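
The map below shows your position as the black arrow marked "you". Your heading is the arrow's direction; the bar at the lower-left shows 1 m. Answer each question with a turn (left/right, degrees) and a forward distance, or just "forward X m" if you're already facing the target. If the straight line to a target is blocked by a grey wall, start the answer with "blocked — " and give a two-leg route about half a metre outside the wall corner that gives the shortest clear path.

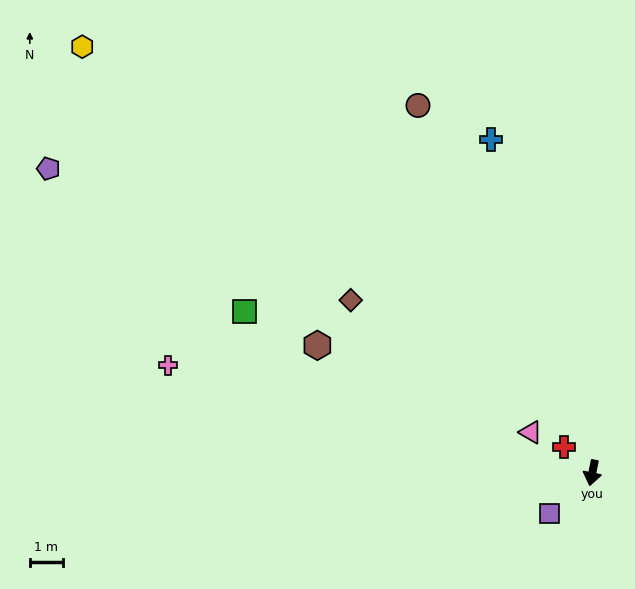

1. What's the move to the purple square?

turn right 35°, forward 1.8 m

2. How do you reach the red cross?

turn right 121°, forward 1.2 m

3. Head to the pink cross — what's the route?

turn right 93°, forward 13.3 m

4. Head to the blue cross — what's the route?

turn right 152°, forward 10.6 m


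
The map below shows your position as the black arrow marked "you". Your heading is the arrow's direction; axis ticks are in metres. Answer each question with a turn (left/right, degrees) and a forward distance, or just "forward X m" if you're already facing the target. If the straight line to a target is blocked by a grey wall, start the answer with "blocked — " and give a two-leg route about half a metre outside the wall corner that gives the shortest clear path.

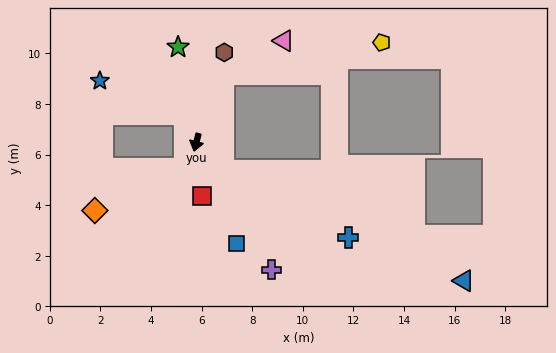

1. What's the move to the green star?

turn right 155°, forward 3.8 m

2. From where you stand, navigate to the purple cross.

turn left 45°, forward 5.8 m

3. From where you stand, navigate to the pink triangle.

blocked — turn left 173°, forward 2.9 m, then turn right 40°, forward 2.7 m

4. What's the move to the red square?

turn left 20°, forward 2.1 m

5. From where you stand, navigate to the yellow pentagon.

blocked — turn left 173°, forward 2.9 m, then turn right 57°, forward 6.4 m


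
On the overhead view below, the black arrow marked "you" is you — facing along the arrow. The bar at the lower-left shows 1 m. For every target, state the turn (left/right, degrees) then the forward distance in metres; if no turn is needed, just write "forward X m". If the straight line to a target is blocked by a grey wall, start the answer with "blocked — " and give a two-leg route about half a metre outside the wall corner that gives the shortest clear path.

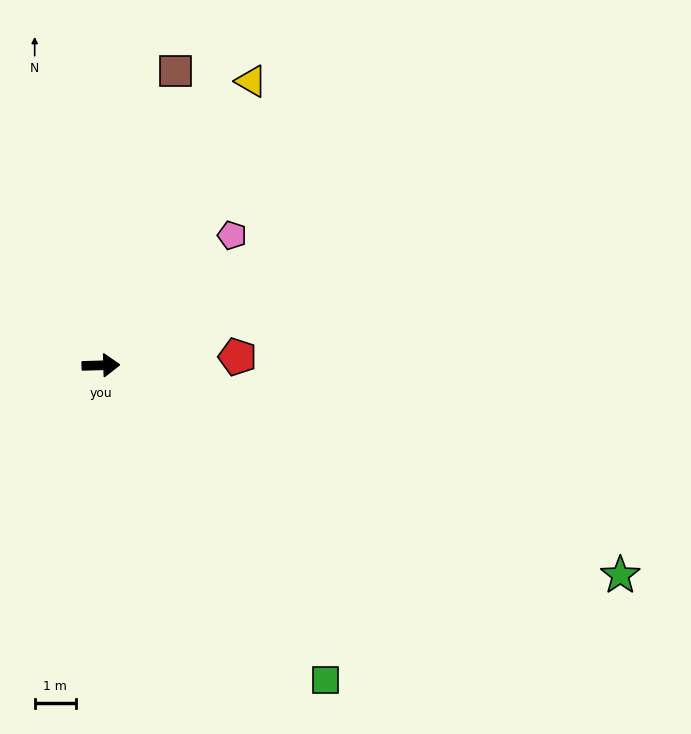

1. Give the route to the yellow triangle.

turn left 60°, forward 7.8 m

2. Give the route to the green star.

turn right 24°, forward 13.6 m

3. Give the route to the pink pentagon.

turn left 43°, forward 4.5 m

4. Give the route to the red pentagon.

forward 3.3 m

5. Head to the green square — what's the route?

turn right 56°, forward 9.4 m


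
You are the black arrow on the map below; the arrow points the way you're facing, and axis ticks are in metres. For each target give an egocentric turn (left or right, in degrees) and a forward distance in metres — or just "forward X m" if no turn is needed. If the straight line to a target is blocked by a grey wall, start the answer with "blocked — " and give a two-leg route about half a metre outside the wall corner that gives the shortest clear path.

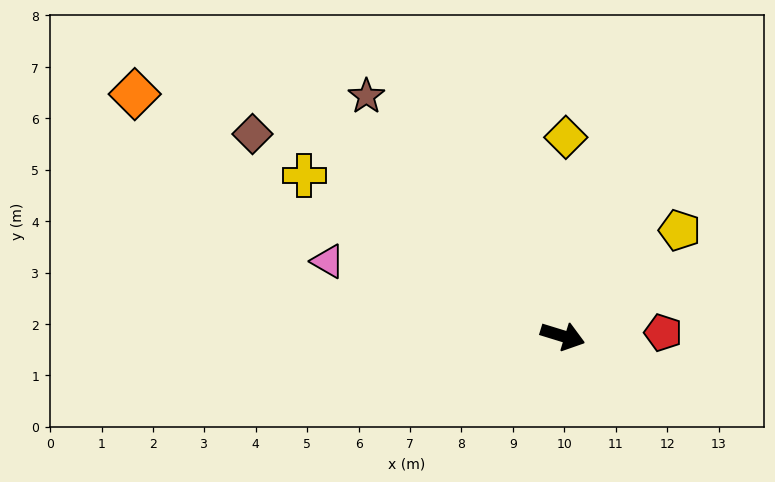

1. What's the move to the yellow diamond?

turn left 106°, forward 3.9 m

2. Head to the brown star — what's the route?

turn left 146°, forward 6.0 m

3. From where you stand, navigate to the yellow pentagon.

turn left 59°, forward 3.1 m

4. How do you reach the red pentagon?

turn left 19°, forward 2.0 m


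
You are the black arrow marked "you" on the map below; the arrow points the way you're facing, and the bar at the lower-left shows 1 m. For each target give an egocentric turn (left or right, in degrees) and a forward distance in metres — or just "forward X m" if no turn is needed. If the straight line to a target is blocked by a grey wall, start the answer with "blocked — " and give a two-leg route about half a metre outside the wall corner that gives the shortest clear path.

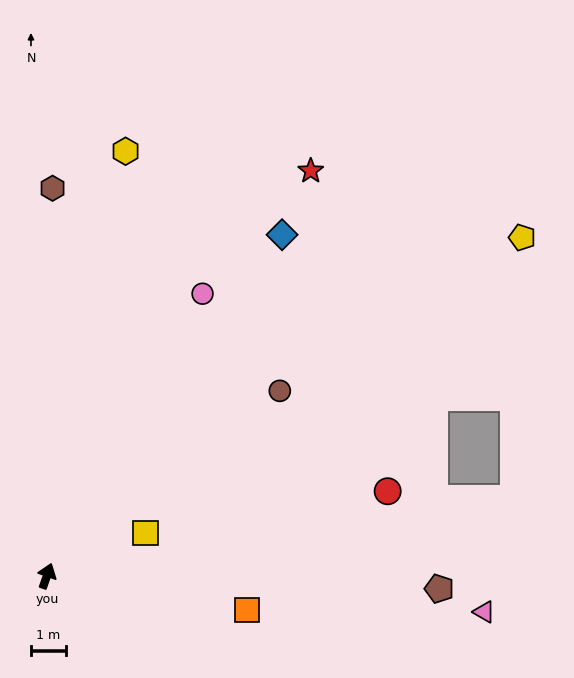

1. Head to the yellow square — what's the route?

turn right 47°, forward 3.1 m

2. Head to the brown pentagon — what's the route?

turn right 73°, forward 11.3 m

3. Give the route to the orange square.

turn right 80°, forward 5.8 m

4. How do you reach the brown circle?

turn right 32°, forward 8.6 m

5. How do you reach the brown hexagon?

turn left 19°, forward 11.2 m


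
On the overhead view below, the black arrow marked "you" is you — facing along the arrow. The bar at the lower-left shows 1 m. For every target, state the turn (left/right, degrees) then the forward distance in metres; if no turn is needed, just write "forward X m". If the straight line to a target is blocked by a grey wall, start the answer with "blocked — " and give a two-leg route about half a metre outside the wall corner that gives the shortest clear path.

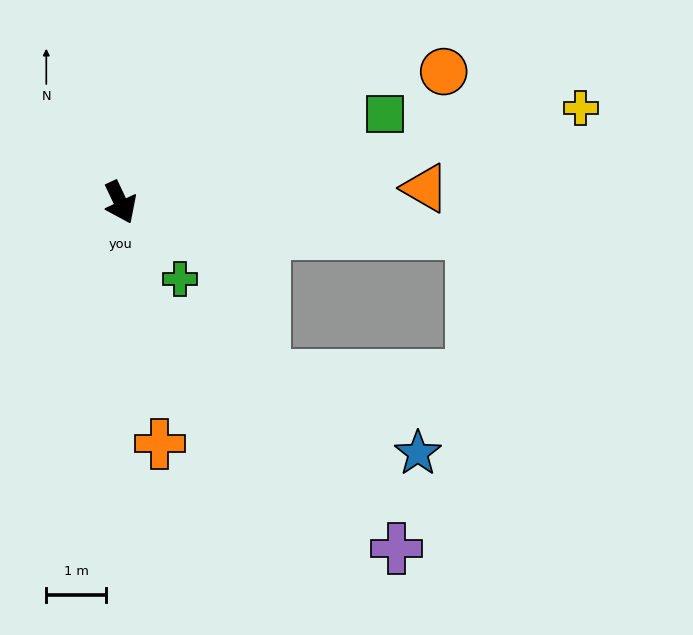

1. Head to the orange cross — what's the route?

turn right 16°, forward 4.1 m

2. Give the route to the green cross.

turn left 13°, forward 1.6 m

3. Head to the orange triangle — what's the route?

turn left 67°, forward 5.1 m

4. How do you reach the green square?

turn left 83°, forward 4.6 m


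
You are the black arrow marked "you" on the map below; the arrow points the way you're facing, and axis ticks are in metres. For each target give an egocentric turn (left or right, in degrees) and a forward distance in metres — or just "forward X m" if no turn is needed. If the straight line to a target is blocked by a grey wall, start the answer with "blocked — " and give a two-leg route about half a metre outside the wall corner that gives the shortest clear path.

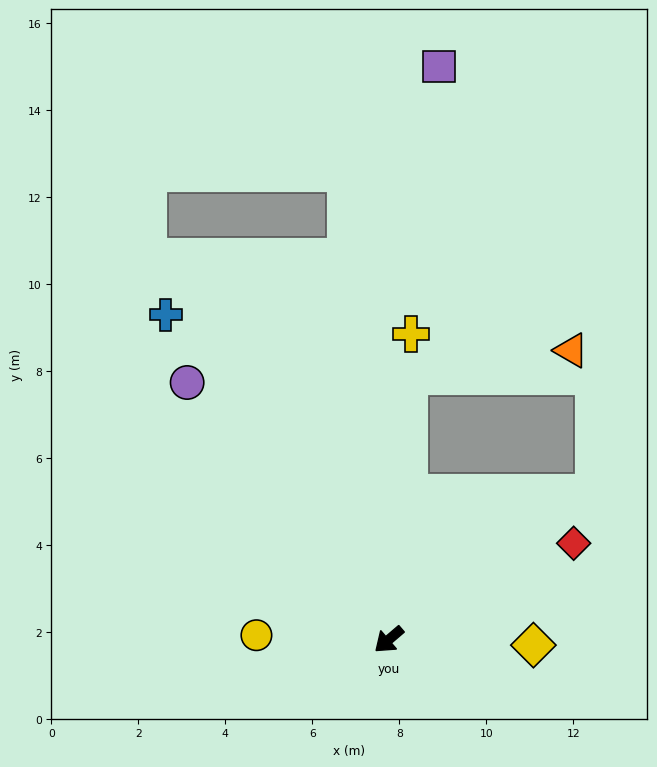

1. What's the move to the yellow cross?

turn right 135°, forward 7.1 m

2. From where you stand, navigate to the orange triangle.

blocked — turn right 135°, forward 6.1 m, then turn right 77°, forward 3.8 m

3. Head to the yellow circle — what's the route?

turn right 42°, forward 3.0 m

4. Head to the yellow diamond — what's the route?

turn left 137°, forward 3.3 m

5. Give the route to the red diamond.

turn left 167°, forward 4.8 m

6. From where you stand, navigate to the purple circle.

turn right 92°, forward 7.5 m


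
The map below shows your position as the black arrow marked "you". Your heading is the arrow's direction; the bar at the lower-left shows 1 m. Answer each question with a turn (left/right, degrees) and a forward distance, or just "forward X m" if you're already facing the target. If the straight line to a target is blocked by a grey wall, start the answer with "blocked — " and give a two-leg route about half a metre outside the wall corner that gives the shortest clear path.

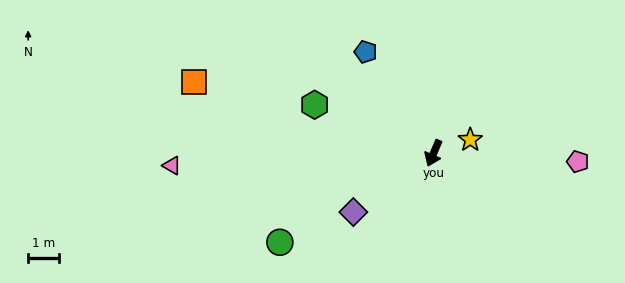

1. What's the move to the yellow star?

turn left 133°, forward 1.3 m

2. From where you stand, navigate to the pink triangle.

turn right 64°, forward 8.5 m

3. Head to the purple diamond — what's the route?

turn right 31°, forward 3.2 m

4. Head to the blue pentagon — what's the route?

turn right 123°, forward 3.9 m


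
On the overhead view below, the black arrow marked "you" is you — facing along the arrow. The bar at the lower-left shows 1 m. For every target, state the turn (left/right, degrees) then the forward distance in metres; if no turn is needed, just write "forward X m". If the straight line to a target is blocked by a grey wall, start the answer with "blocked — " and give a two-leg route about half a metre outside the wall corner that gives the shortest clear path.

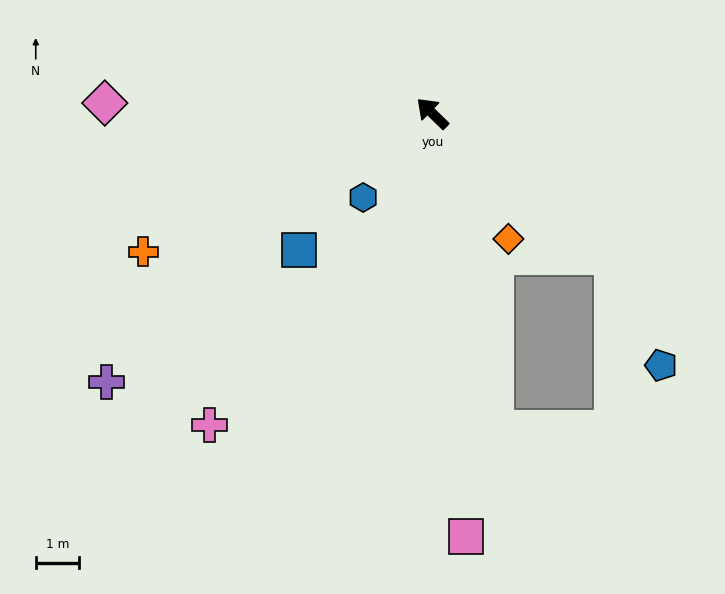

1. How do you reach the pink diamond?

turn left 42°, forward 7.6 m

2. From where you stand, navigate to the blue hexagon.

turn left 95°, forward 2.5 m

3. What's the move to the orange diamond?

turn left 165°, forward 3.4 m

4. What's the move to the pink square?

turn left 139°, forward 9.8 m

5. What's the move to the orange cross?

turn left 70°, forward 7.4 m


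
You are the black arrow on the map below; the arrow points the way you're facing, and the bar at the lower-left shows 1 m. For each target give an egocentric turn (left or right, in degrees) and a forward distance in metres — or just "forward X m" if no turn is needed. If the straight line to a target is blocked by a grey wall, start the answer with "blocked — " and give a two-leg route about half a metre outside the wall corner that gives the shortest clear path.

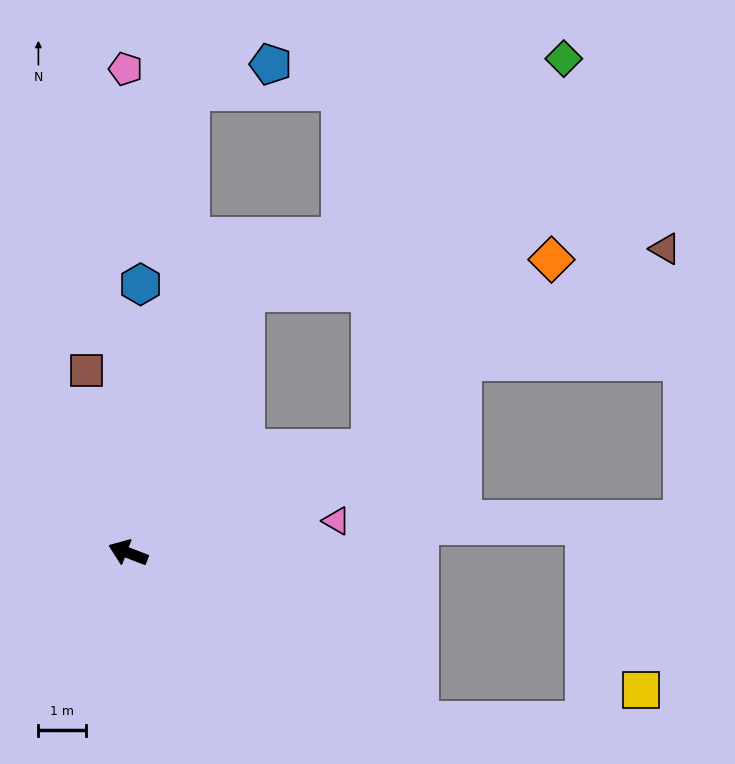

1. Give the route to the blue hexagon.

turn right 72°, forward 5.7 m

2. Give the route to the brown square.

turn right 56°, forward 4.0 m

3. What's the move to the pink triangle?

turn right 150°, forward 4.5 m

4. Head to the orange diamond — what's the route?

blocked — turn right 136°, forward 5.6 m, then turn left 24°, forward 5.5 m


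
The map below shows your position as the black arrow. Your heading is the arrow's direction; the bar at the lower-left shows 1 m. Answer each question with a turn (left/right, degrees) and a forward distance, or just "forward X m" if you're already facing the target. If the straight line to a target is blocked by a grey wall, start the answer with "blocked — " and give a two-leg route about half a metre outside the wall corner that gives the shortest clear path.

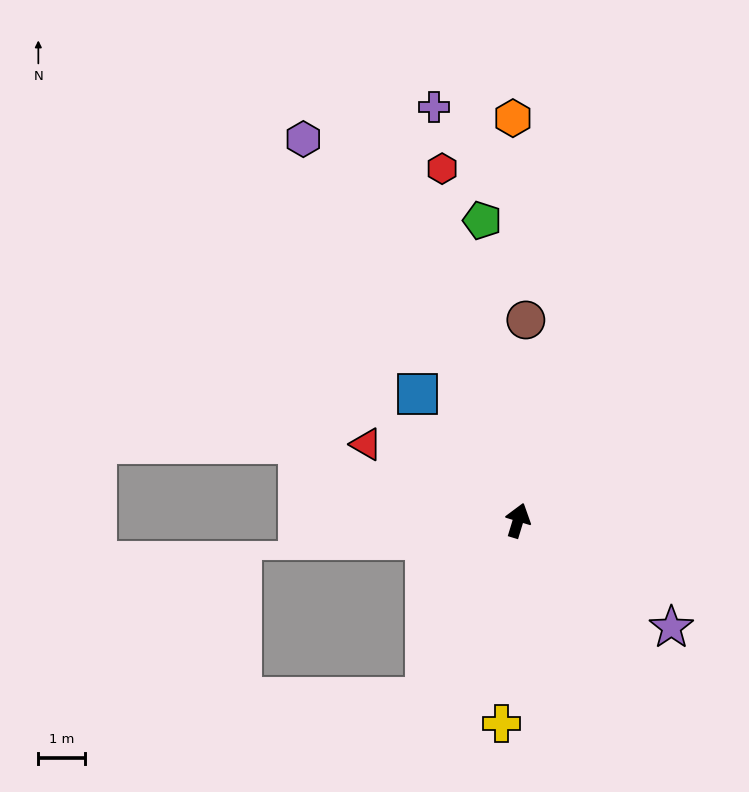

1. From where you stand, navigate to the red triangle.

turn left 80°, forward 3.7 m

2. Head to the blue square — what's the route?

turn left 55°, forward 3.5 m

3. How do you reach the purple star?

turn right 108°, forward 4.0 m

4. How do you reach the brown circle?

turn left 15°, forward 4.3 m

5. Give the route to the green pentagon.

turn left 24°, forward 6.5 m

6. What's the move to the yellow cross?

turn right 168°, forward 4.4 m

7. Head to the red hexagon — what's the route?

turn left 29°, forward 7.8 m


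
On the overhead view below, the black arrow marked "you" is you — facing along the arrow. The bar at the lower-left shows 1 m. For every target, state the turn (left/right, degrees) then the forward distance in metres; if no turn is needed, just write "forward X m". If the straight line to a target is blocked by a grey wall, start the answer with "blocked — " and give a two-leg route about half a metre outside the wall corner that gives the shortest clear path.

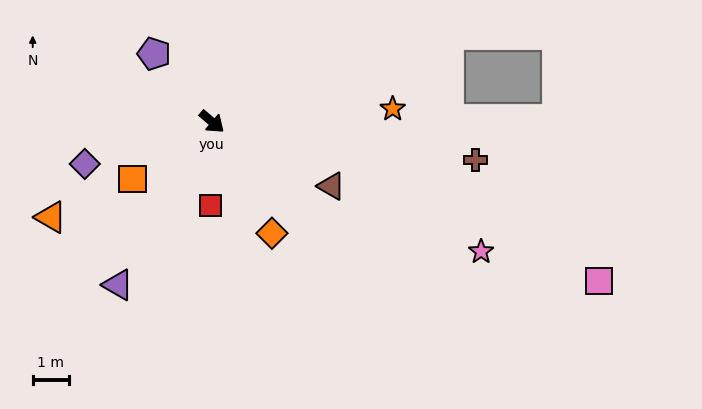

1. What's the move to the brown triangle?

turn left 12°, forward 3.8 m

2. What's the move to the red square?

turn right 51°, forward 2.3 m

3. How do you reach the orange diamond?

turn right 21°, forward 3.5 m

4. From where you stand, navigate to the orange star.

turn left 45°, forward 5.1 m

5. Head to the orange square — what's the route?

turn right 104°, forward 2.7 m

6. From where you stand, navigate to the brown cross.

turn left 32°, forward 7.4 m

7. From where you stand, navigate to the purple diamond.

turn right 121°, forward 3.7 m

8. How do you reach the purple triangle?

turn right 79°, forward 5.3 m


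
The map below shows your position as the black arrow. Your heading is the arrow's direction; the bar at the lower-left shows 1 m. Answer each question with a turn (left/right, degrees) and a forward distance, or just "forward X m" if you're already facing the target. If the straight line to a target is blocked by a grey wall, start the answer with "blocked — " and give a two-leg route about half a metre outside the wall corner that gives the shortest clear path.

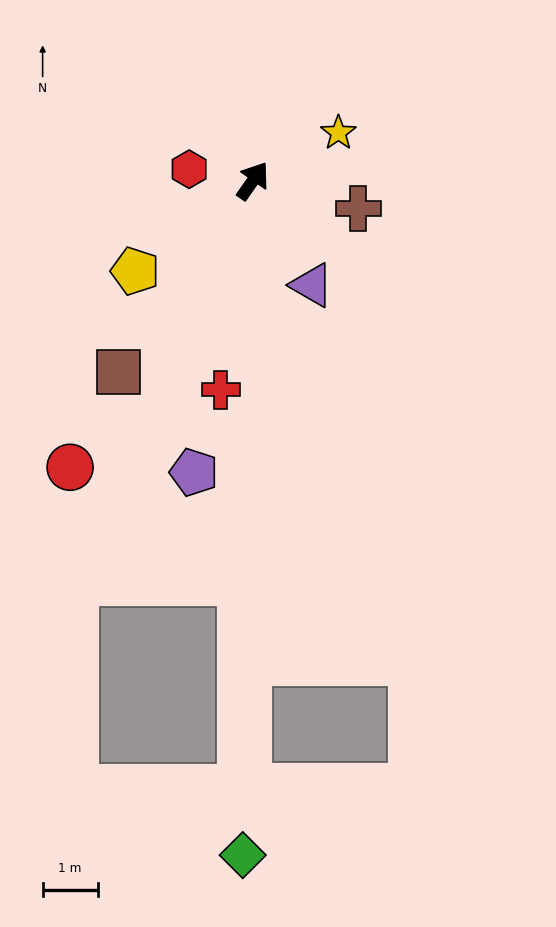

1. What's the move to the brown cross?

turn right 70°, forward 2.0 m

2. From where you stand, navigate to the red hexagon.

turn left 115°, forward 1.2 m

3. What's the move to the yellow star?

turn right 26°, forward 1.8 m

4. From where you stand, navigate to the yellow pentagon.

turn left 162°, forward 2.7 m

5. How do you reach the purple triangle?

turn right 116°, forward 2.2 m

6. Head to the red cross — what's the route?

turn right 154°, forward 3.8 m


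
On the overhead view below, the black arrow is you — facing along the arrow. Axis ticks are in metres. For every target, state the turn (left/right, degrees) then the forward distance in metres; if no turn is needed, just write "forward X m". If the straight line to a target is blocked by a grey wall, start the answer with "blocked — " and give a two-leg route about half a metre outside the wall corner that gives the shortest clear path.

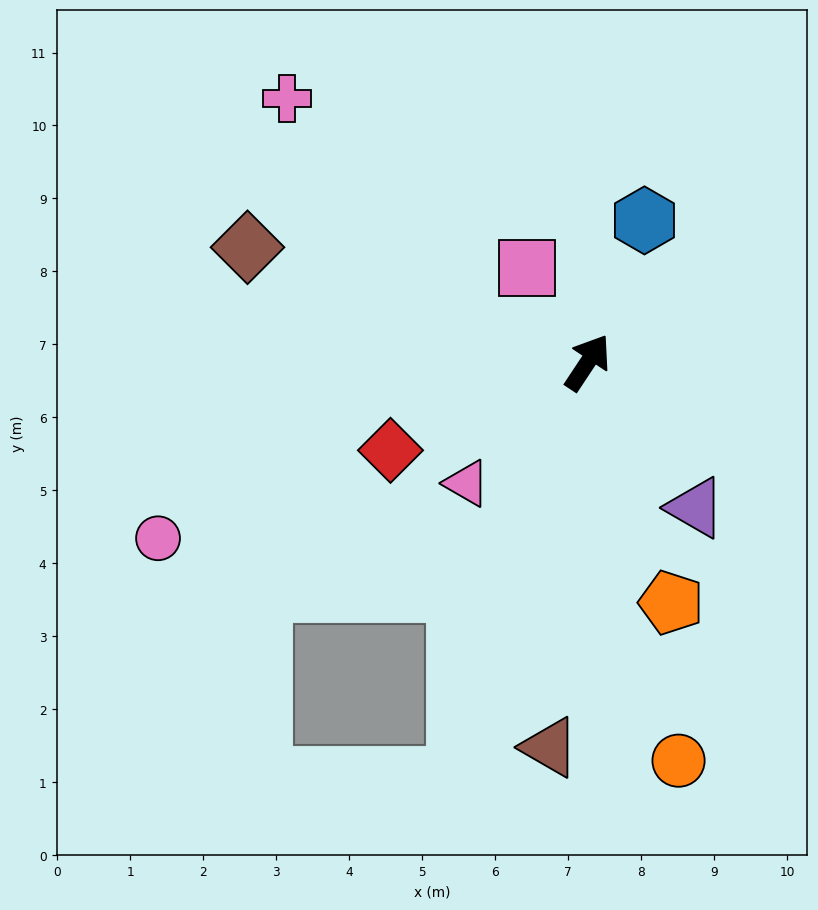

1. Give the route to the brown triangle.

turn right 152°, forward 5.3 m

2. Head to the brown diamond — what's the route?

turn left 105°, forward 4.9 m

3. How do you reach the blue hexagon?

turn left 12°, forward 2.1 m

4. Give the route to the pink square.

turn left 66°, forward 1.5 m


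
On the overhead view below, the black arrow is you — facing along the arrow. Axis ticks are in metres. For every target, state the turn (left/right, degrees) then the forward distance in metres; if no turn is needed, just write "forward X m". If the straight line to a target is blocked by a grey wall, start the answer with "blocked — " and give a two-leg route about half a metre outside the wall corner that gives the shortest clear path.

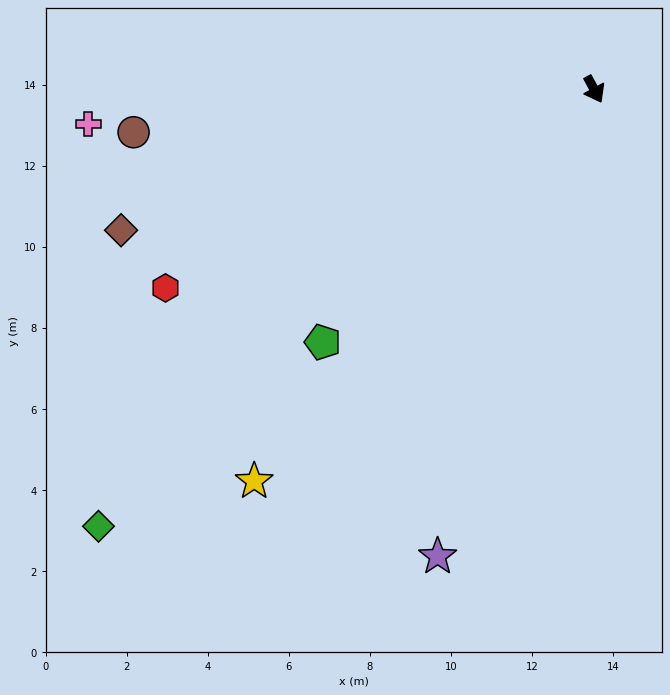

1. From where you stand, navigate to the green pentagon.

turn right 75°, forward 9.1 m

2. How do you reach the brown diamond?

turn right 102°, forward 12.2 m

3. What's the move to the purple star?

turn right 47°, forward 12.2 m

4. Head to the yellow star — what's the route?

turn right 69°, forward 12.8 m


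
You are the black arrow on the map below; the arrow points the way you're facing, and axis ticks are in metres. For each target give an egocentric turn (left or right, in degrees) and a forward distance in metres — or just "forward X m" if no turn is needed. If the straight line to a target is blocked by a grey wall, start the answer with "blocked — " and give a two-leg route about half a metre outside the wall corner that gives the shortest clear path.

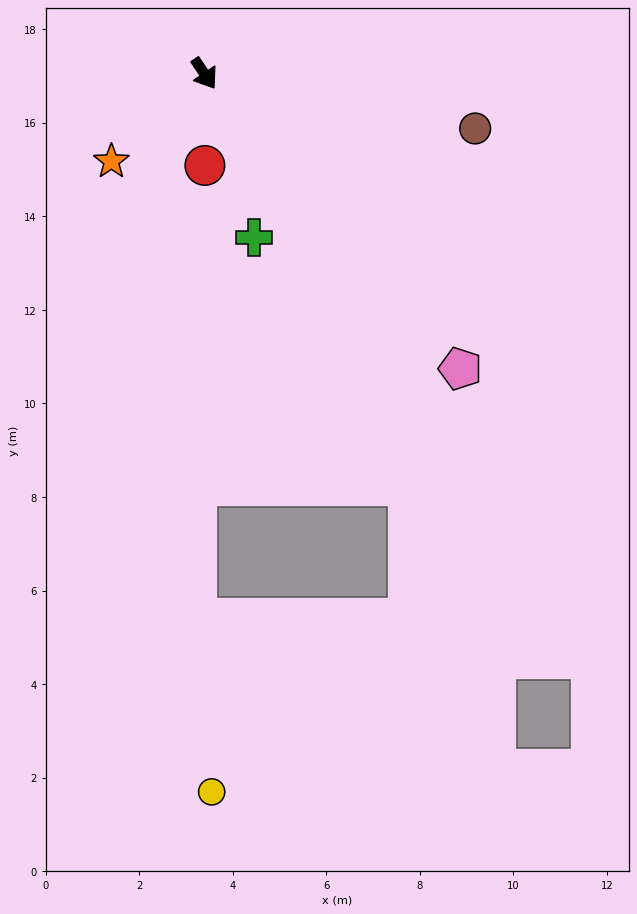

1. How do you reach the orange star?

turn right 81°, forward 2.7 m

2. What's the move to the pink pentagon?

turn left 7°, forward 8.4 m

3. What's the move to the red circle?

turn right 34°, forward 2.0 m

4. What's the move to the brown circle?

turn left 45°, forward 5.9 m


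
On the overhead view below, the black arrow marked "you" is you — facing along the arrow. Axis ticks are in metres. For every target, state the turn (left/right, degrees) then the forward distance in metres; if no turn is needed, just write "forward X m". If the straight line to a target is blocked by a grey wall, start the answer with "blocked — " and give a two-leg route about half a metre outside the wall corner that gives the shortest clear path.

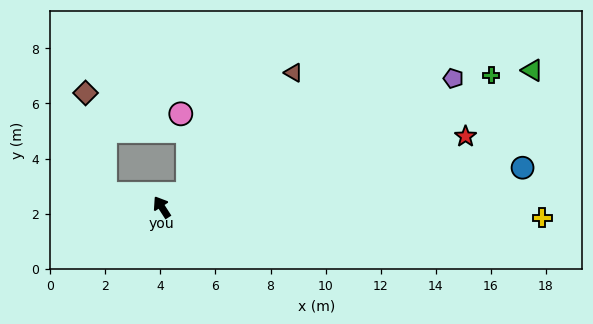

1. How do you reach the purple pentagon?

turn right 99°, forward 11.6 m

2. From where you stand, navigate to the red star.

turn right 110°, forward 11.3 m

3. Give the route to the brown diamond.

blocked — turn left 44°, forward 2.1 m, then turn right 66°, forward 3.7 m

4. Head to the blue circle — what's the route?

turn right 116°, forward 13.2 m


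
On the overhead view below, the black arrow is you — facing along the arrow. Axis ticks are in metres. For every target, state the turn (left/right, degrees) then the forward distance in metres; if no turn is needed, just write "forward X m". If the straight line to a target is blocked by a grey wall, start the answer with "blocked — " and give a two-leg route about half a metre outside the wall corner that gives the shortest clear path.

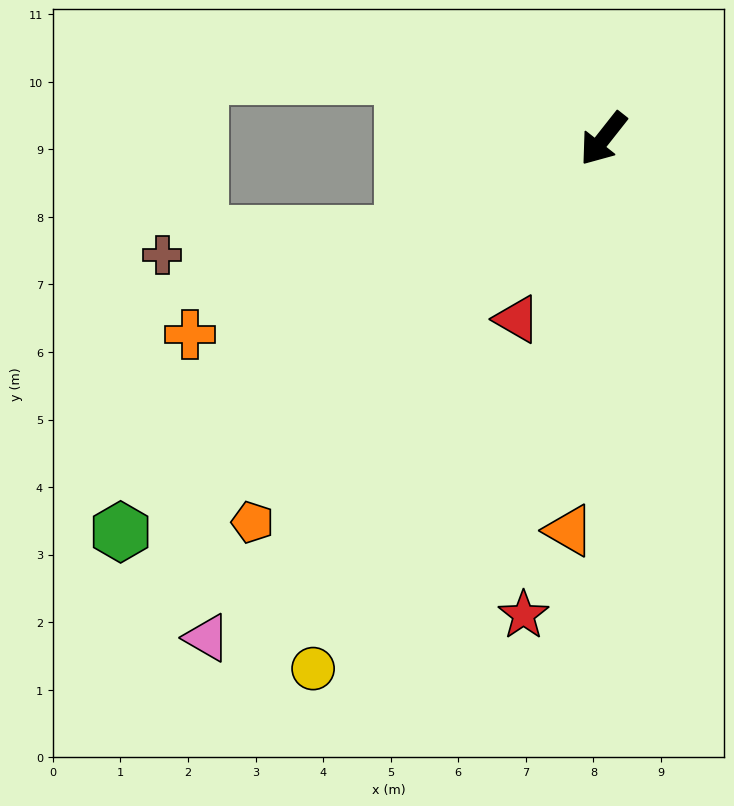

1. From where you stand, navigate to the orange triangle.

turn left 33°, forward 5.8 m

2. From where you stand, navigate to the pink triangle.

forward 9.4 m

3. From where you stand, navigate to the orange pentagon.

turn right 4°, forward 7.7 m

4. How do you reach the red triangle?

turn left 13°, forward 3.0 m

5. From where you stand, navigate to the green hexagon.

turn right 13°, forward 9.2 m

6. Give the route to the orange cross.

turn right 26°, forward 6.8 m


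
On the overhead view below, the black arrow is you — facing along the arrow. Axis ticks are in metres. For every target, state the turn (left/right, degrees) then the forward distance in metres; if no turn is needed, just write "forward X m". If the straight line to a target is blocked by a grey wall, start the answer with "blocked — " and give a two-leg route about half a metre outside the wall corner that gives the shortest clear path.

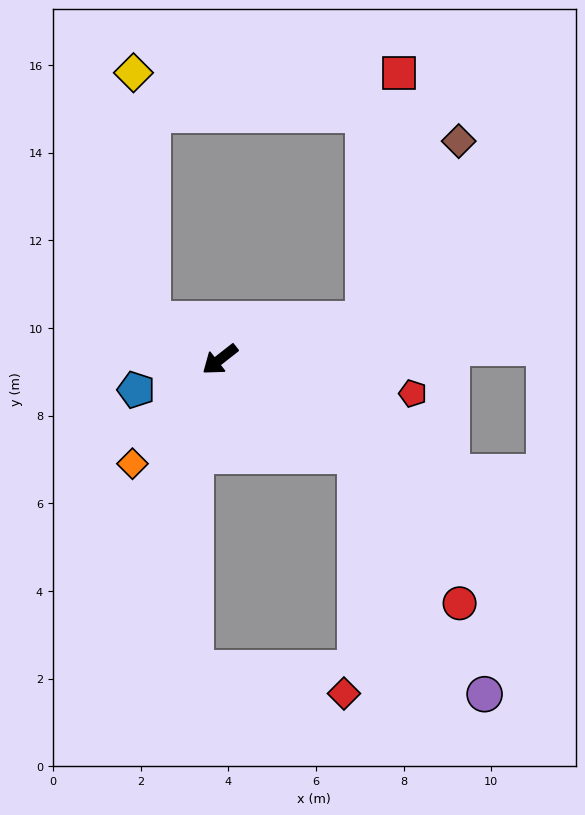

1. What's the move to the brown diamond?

blocked — turn left 158°, forward 3.4 m, then turn left 46°, forward 4.6 m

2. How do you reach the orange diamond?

turn left 12°, forward 3.1 m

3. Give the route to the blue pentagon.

turn right 18°, forward 2.0 m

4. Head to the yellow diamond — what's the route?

blocked — turn right 69°, forward 1.8 m, then turn right 55°, forward 5.6 m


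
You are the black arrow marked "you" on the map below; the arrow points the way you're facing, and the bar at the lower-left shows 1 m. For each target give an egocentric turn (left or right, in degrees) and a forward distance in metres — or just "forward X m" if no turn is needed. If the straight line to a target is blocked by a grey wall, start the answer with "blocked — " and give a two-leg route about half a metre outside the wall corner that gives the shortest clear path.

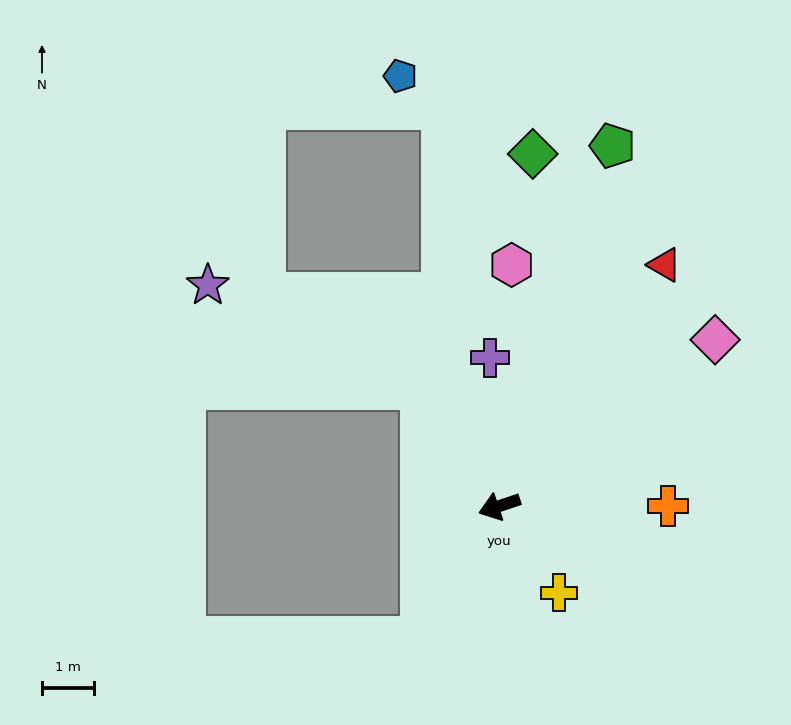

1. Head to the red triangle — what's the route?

turn right 143°, forward 5.6 m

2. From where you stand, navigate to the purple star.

blocked — turn right 76°, forward 2.7 m, then turn left 32°, forward 4.6 m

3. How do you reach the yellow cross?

turn left 106°, forward 2.0 m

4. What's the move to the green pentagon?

turn right 126°, forward 7.2 m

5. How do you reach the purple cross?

turn right 105°, forward 2.8 m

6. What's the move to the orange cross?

turn left 161°, forward 3.2 m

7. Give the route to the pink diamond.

turn right 161°, forward 5.2 m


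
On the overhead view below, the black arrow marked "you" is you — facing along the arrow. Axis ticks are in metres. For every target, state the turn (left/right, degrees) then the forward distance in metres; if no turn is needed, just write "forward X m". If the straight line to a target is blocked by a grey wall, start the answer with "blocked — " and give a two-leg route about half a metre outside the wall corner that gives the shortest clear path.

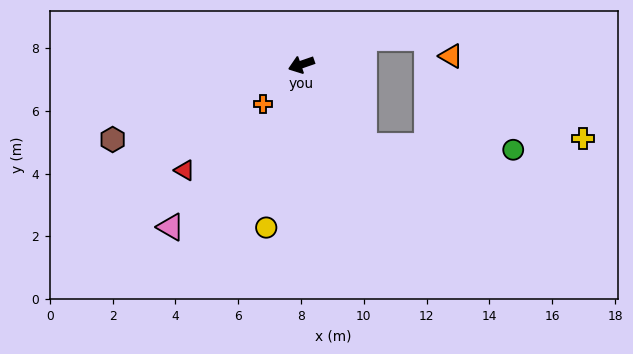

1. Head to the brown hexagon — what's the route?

turn left 3°, forward 6.5 m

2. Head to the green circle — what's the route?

blocked — turn left 109°, forward 3.3 m, then turn left 50°, forward 4.7 m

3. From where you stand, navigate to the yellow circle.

turn left 59°, forward 5.3 m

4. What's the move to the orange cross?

turn left 27°, forward 1.8 m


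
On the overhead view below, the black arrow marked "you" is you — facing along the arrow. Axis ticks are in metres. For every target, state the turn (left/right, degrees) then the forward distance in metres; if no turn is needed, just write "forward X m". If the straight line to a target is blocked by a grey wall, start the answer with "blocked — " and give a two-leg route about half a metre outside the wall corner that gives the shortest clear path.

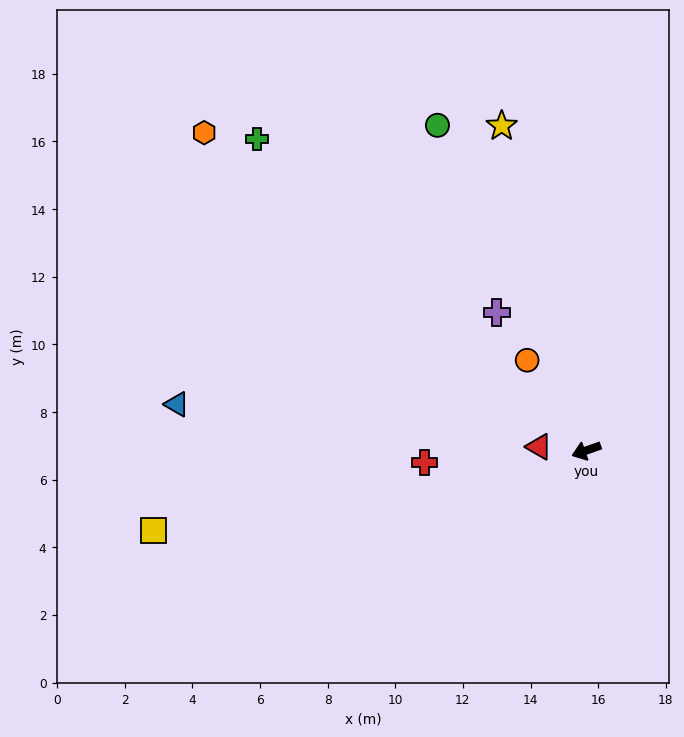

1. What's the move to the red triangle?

turn right 24°, forward 1.4 m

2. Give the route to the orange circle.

turn right 76°, forward 3.2 m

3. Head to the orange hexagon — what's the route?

turn right 59°, forward 14.7 m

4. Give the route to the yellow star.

turn right 95°, forward 9.9 m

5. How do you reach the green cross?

turn right 63°, forward 13.4 m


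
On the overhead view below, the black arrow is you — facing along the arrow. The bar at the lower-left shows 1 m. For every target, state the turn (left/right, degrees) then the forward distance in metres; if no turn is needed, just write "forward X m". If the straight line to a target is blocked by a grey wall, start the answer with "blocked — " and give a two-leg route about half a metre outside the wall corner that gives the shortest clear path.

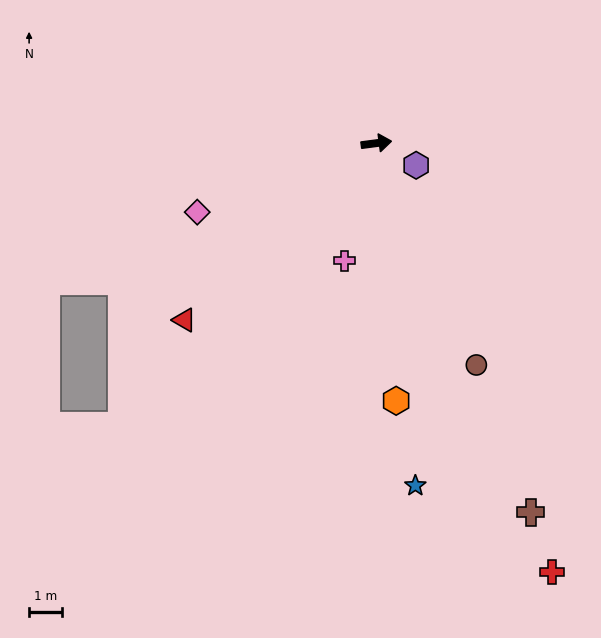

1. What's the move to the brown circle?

turn right 73°, forward 7.5 m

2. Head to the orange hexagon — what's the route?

turn right 93°, forward 7.9 m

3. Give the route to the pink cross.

turn right 113°, forward 3.7 m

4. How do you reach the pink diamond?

turn right 166°, forward 5.9 m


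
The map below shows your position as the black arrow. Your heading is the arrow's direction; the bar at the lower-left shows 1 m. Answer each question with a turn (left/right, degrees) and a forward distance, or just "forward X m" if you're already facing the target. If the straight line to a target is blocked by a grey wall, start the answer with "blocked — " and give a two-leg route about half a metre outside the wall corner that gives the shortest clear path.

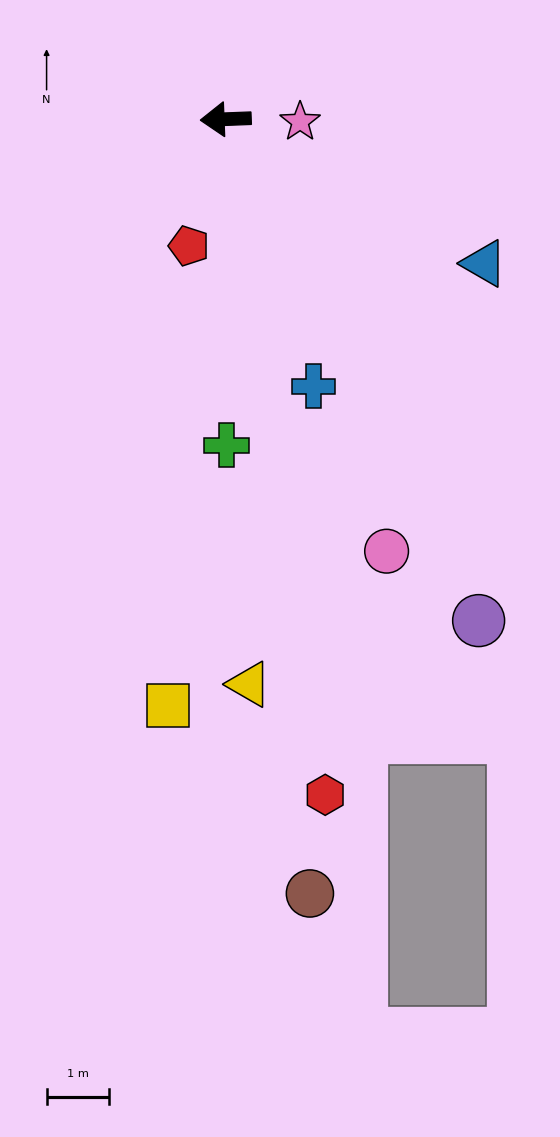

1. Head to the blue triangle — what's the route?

turn left 149°, forward 4.7 m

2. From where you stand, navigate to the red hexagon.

turn left 96°, forward 10.9 m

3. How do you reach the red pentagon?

turn left 72°, forward 2.1 m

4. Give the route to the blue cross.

turn left 106°, forward 4.5 m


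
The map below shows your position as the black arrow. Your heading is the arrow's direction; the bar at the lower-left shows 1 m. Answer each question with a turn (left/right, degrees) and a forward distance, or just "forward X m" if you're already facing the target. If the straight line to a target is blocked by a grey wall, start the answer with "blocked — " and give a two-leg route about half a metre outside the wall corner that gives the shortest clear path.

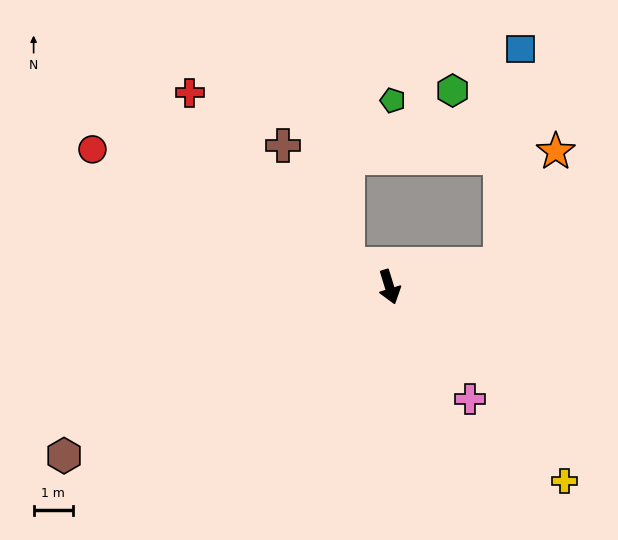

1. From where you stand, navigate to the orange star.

blocked — turn left 85°, forward 2.9 m, then turn left 51°, forward 3.2 m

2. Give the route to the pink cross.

turn left 19°, forward 3.5 m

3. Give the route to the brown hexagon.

turn right 80°, forward 9.3 m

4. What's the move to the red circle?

turn right 132°, forward 8.3 m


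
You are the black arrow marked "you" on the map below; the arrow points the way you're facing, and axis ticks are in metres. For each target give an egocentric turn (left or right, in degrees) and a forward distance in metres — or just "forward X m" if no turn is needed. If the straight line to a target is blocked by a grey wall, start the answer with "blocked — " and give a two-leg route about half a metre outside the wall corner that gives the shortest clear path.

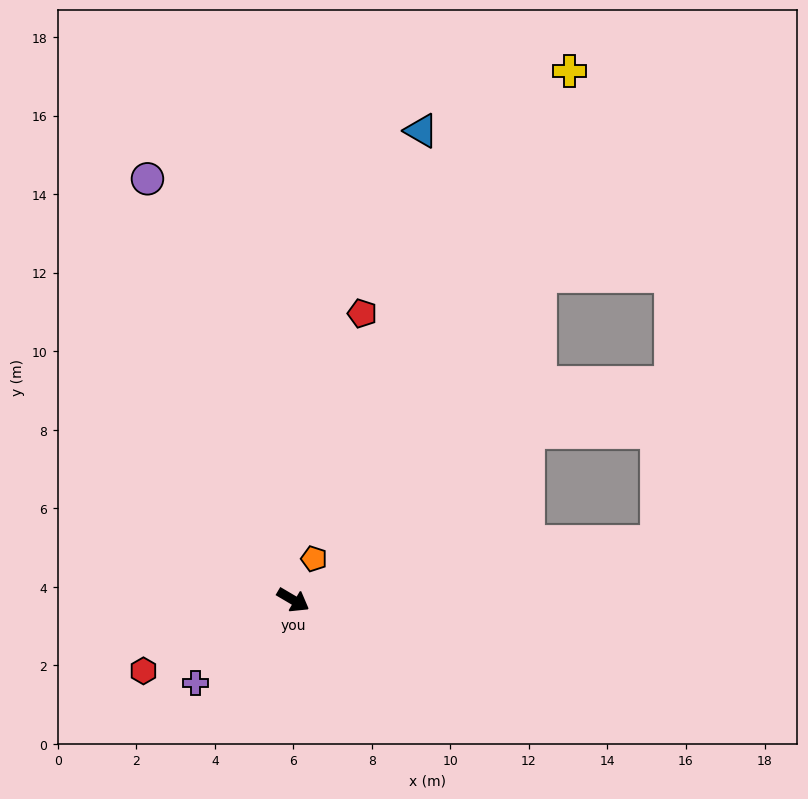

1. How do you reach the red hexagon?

turn right 124°, forward 4.2 m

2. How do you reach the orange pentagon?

turn left 94°, forward 1.2 m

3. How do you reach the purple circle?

turn left 140°, forward 11.4 m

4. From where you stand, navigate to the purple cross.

turn right 109°, forward 3.3 m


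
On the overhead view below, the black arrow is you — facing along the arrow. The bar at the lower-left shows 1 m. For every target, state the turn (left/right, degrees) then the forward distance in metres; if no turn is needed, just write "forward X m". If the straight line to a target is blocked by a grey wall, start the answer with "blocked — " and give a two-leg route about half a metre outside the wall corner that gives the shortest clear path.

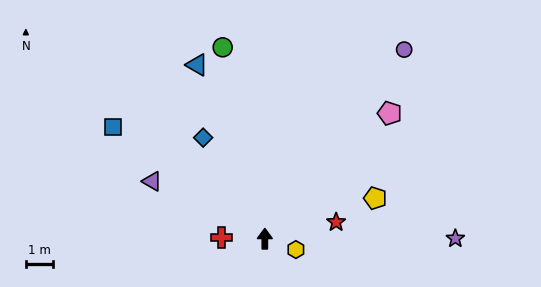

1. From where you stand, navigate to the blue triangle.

turn left 21°, forward 6.9 m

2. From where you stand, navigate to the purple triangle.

turn left 63°, forward 4.7 m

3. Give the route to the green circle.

turn left 13°, forward 7.2 m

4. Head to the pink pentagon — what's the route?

turn right 45°, forward 6.5 m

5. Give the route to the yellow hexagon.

turn right 109°, forward 1.2 m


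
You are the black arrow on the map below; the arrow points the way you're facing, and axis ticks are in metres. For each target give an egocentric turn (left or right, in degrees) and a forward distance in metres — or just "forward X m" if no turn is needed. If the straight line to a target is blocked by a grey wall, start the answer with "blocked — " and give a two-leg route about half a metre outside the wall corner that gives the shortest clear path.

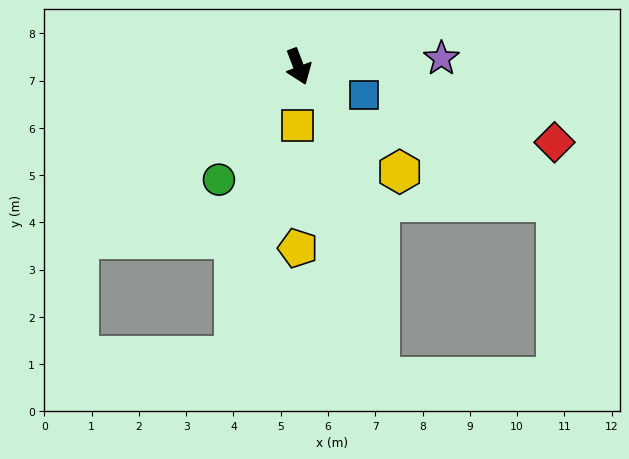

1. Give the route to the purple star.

turn left 72°, forward 3.0 m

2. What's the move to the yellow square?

turn right 22°, forward 1.2 m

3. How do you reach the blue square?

turn left 46°, forward 1.5 m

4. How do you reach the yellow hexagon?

turn left 23°, forward 3.1 m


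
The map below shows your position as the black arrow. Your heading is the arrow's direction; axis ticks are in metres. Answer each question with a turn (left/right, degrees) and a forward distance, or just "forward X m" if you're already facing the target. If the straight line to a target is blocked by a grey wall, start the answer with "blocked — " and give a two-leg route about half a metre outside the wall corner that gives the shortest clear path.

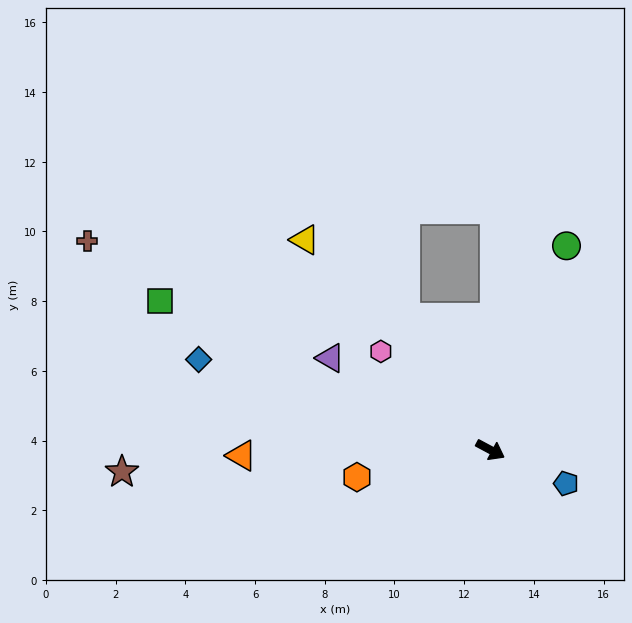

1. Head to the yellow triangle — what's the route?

turn left 160°, forward 8.0 m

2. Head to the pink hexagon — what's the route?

turn left 166°, forward 4.2 m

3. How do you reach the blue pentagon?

turn left 4°, forward 2.4 m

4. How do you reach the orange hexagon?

turn right 140°, forward 3.9 m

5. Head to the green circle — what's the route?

turn left 98°, forward 6.3 m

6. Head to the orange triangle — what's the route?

turn right 151°, forward 7.1 m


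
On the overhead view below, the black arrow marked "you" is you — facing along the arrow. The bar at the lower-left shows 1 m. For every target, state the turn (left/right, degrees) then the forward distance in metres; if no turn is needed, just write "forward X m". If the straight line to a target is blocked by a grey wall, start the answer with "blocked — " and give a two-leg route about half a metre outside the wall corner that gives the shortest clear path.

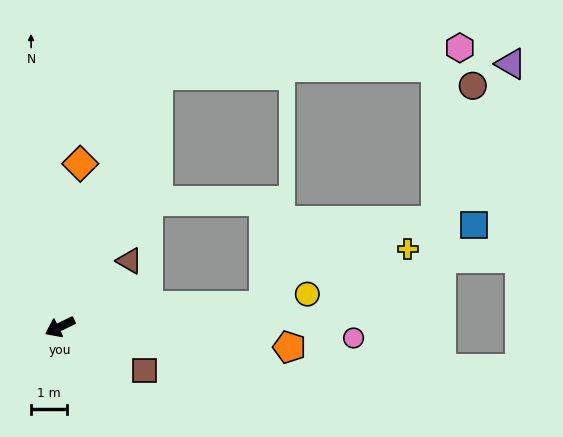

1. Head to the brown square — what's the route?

turn left 127°, forward 2.7 m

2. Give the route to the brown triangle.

turn right 162°, forward 2.7 m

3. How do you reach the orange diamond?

turn right 123°, forward 4.6 m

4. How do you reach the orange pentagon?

turn left 149°, forward 6.5 m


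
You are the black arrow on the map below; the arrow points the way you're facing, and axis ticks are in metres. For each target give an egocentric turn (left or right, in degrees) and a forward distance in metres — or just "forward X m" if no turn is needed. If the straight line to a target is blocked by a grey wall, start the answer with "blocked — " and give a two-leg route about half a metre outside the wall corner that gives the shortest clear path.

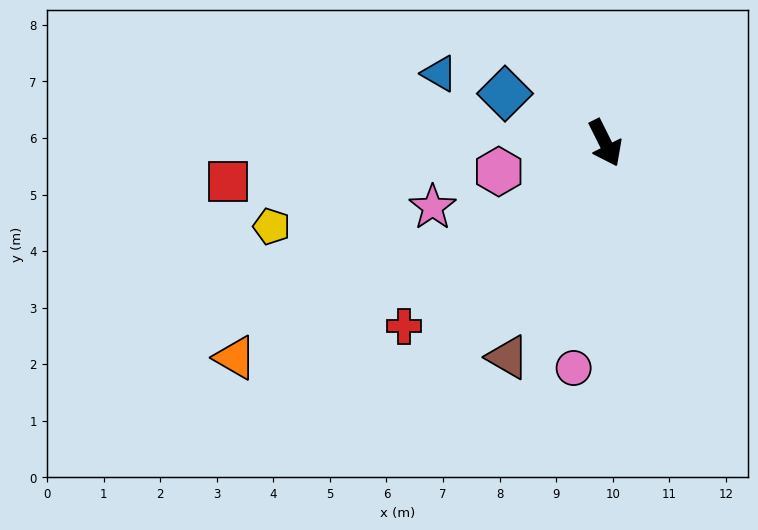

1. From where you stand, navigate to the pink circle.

turn right 35°, forward 4.0 m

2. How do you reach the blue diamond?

turn right 143°, forward 2.0 m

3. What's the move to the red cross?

turn right 74°, forward 4.8 m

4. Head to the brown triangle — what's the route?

turn right 51°, forward 4.2 m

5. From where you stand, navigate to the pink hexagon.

turn right 102°, forward 2.0 m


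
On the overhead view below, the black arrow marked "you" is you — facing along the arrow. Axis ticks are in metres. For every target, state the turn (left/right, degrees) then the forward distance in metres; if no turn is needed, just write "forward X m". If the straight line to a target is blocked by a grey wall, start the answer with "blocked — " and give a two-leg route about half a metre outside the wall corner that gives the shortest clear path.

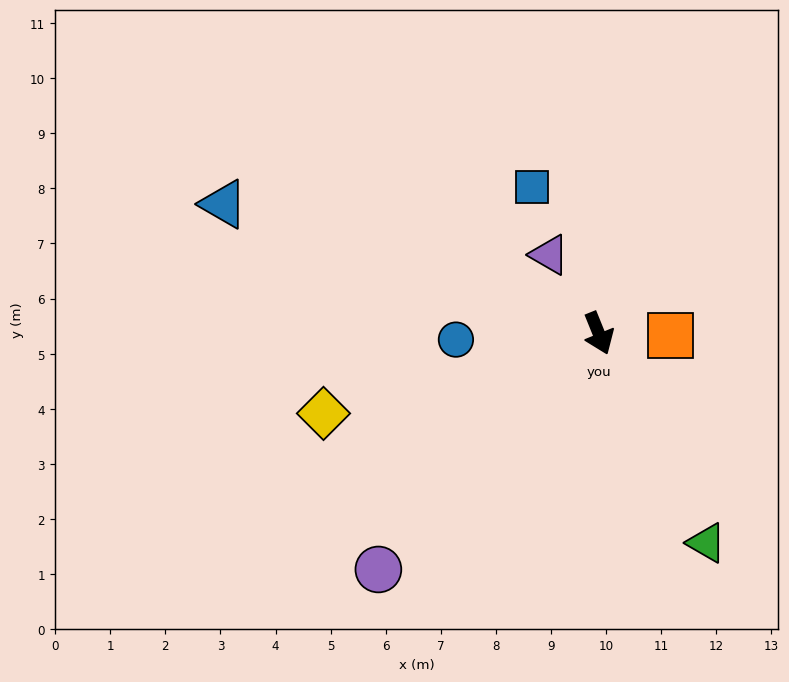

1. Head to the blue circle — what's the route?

turn right 109°, forward 2.6 m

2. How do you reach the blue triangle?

turn right 131°, forward 7.2 m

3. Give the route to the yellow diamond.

turn right 96°, forward 5.2 m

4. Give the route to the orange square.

turn left 66°, forward 1.3 m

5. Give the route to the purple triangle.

turn right 170°, forward 1.7 m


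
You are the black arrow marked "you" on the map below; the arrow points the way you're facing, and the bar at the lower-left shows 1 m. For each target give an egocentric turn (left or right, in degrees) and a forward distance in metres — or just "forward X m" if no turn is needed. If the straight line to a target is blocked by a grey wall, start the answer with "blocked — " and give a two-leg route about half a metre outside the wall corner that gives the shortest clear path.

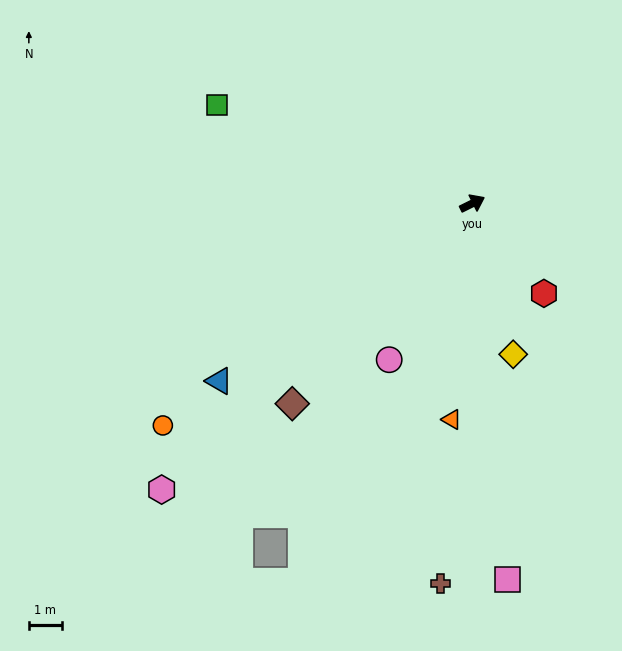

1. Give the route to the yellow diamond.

turn right 101°, forward 4.8 m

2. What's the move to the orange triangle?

turn right 122°, forward 6.6 m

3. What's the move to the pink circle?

turn right 144°, forward 5.4 m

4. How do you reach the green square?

turn left 133°, forward 8.4 m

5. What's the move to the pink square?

turn right 111°, forward 11.5 m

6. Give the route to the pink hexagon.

turn right 164°, forward 12.9 m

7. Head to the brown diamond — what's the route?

turn right 158°, forward 8.2 m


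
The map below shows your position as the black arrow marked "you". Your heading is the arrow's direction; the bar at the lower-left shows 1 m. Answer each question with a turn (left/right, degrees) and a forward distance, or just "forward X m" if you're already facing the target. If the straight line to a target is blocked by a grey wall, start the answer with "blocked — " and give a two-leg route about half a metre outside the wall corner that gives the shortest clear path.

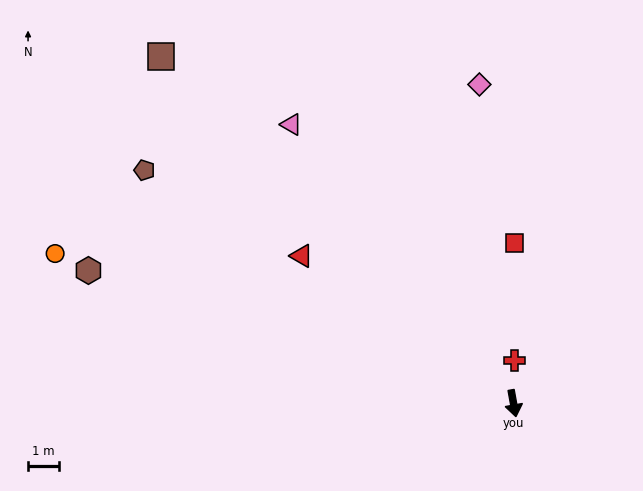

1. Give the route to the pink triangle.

turn right 152°, forward 11.4 m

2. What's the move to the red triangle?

turn right 135°, forward 8.2 m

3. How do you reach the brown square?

turn right 145°, forward 15.8 m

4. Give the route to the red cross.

turn left 168°, forward 1.4 m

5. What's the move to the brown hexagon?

turn right 118°, forward 14.2 m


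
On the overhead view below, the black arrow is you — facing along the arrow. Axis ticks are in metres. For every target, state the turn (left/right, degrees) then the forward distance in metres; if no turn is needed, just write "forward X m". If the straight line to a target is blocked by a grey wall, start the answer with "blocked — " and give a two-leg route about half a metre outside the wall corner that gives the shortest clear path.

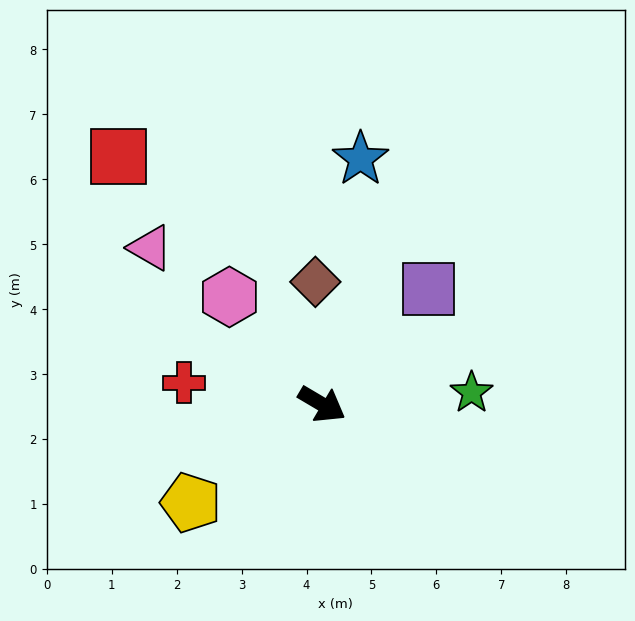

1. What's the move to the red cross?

turn right 158°, forward 2.2 m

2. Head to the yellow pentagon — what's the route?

turn right 113°, forward 2.5 m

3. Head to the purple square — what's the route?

turn left 78°, forward 2.4 m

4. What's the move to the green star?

turn left 35°, forward 2.3 m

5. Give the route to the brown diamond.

turn left 124°, forward 1.9 m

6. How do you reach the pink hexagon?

turn left 161°, forward 2.2 m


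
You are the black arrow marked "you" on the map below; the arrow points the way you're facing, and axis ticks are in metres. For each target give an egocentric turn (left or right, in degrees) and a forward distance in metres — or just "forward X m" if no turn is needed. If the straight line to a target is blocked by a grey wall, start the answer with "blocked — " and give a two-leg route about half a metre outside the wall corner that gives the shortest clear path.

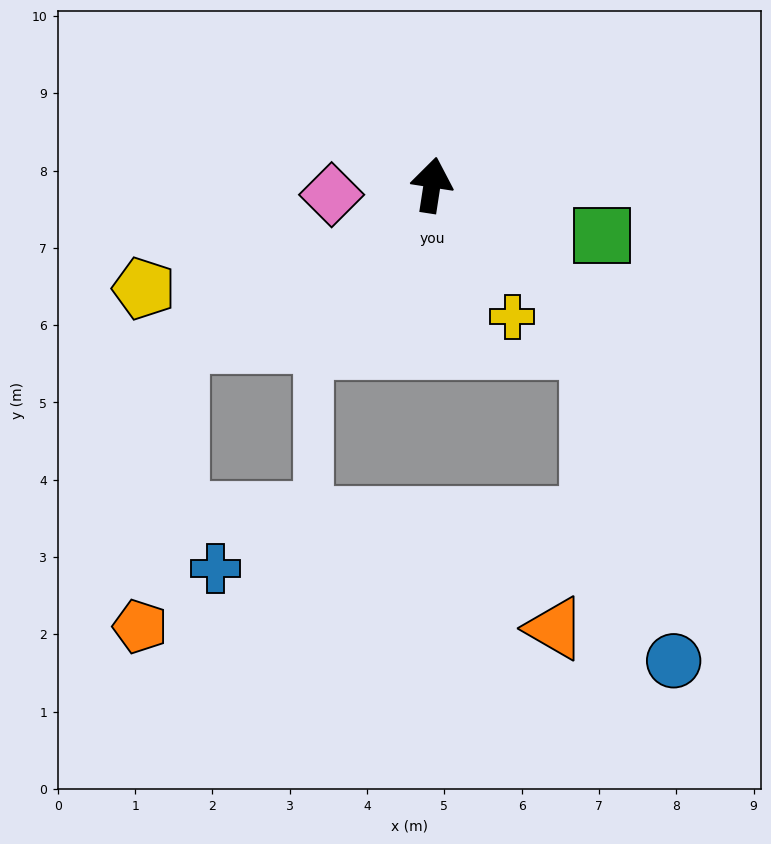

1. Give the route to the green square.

turn right 98°, forward 2.3 m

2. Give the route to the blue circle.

blocked — turn right 126°, forward 2.9 m, then turn right 31°, forward 4.2 m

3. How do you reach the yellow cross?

turn right 140°, forward 2.0 m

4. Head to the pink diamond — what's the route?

turn left 104°, forward 1.3 m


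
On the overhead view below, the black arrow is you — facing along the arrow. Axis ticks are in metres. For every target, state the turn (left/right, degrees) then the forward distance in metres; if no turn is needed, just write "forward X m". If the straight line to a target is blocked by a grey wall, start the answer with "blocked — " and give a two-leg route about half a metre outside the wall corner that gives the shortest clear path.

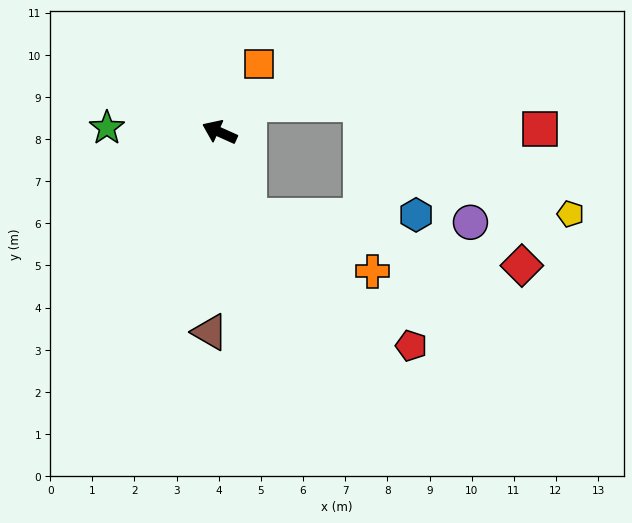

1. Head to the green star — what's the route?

turn left 22°, forward 2.7 m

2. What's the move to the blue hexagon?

blocked — turn left 133°, forward 2.1 m, then turn left 71°, forward 4.0 m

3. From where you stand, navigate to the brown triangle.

turn left 111°, forward 4.7 m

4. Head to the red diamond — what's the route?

blocked — turn left 133°, forward 2.1 m, then turn left 61°, forward 6.6 m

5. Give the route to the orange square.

turn right 96°, forward 1.9 m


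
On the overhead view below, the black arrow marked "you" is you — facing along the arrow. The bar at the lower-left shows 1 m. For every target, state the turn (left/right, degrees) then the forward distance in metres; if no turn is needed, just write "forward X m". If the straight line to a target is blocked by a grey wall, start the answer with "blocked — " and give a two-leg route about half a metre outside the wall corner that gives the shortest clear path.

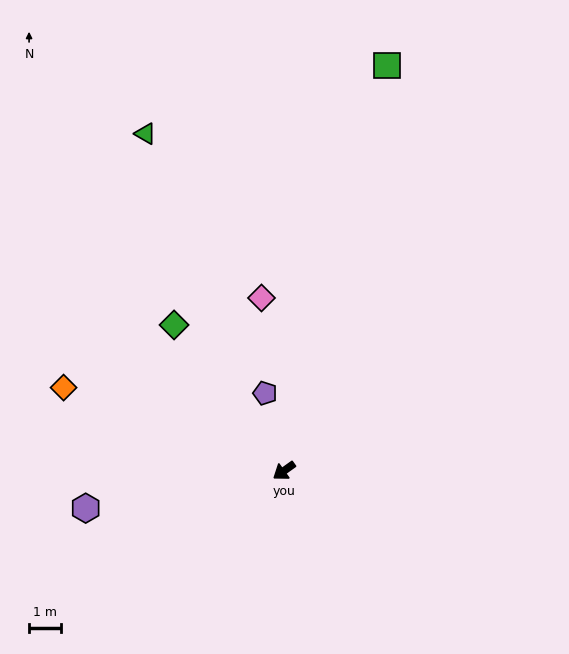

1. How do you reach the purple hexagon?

turn right 25°, forward 6.3 m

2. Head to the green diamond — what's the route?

turn right 89°, forward 5.7 m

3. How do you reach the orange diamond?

turn right 56°, forward 7.4 m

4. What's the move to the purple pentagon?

turn right 112°, forward 2.5 m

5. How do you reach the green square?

turn right 140°, forward 13.1 m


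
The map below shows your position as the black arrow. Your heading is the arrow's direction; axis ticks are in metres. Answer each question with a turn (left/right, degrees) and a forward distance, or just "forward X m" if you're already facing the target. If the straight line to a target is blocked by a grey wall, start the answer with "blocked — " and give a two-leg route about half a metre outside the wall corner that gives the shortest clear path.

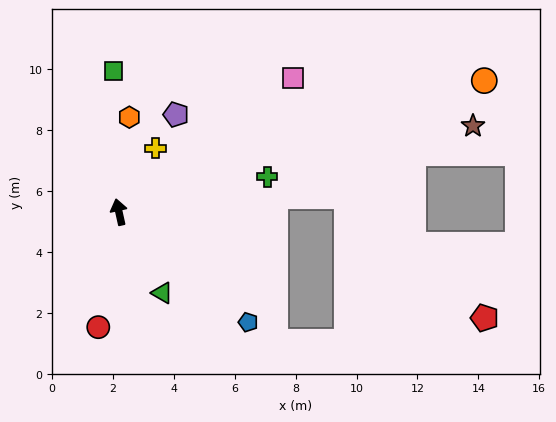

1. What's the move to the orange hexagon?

turn right 19°, forward 3.1 m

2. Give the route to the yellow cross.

turn right 43°, forward 2.4 m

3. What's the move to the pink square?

turn right 65°, forward 7.2 m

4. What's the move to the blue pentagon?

turn right 143°, forward 5.6 m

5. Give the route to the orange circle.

turn right 83°, forward 12.8 m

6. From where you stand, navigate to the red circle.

turn left 157°, forward 3.8 m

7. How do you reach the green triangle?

turn right 164°, forward 3.0 m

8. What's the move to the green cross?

turn right 89°, forward 5.0 m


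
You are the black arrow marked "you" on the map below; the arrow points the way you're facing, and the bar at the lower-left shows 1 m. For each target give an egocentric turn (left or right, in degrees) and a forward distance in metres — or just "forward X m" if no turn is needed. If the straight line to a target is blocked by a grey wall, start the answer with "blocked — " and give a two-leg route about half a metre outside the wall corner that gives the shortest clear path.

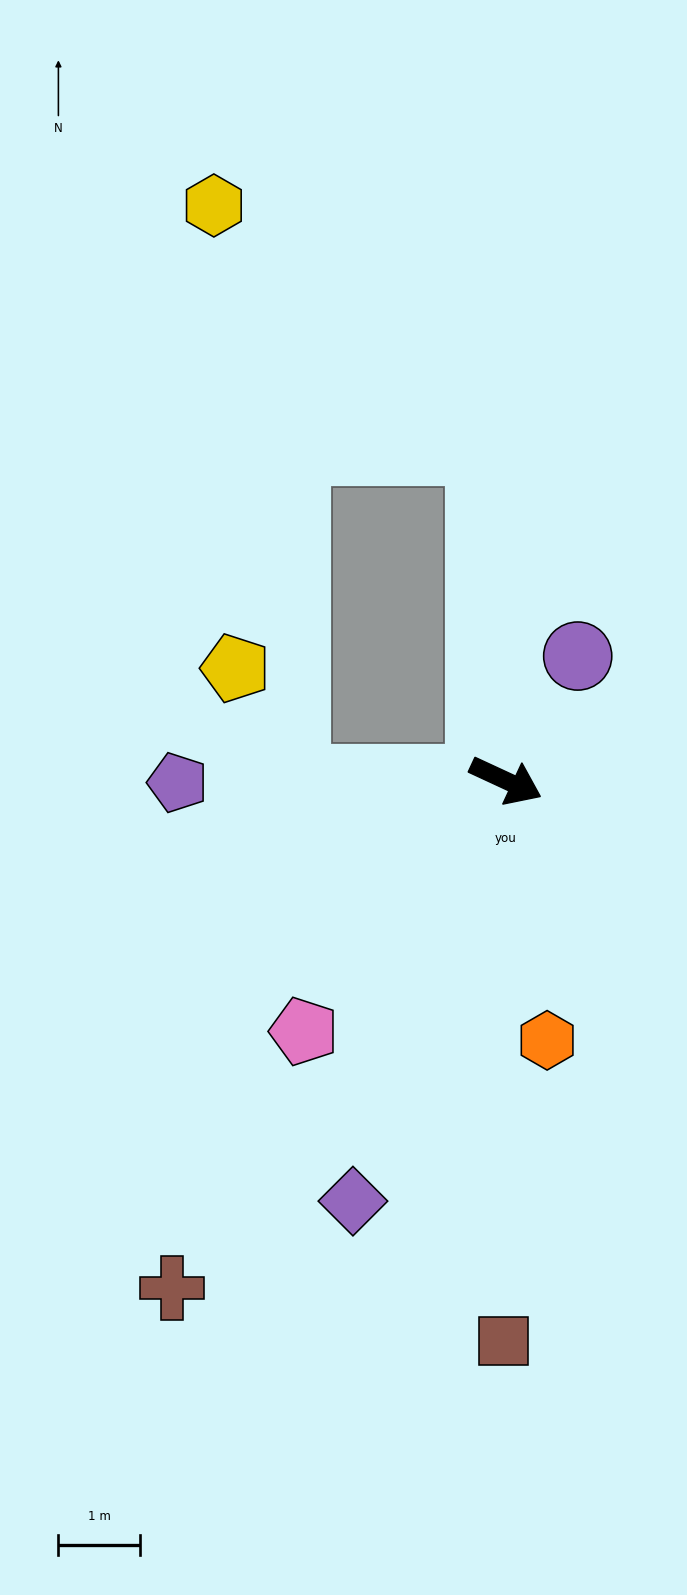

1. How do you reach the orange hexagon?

turn right 56°, forward 3.2 m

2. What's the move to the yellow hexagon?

blocked — turn left 119°, forward 4.1 m, then turn left 43°, forward 4.4 m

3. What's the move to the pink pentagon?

turn right 104°, forward 4.0 m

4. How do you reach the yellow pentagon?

blocked — turn right 155°, forward 2.6 m, then turn right 62°, forward 1.6 m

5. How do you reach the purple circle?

turn left 85°, forward 1.8 m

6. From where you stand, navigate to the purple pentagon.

turn right 155°, forward 4.0 m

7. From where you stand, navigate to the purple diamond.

turn right 85°, forward 5.5 m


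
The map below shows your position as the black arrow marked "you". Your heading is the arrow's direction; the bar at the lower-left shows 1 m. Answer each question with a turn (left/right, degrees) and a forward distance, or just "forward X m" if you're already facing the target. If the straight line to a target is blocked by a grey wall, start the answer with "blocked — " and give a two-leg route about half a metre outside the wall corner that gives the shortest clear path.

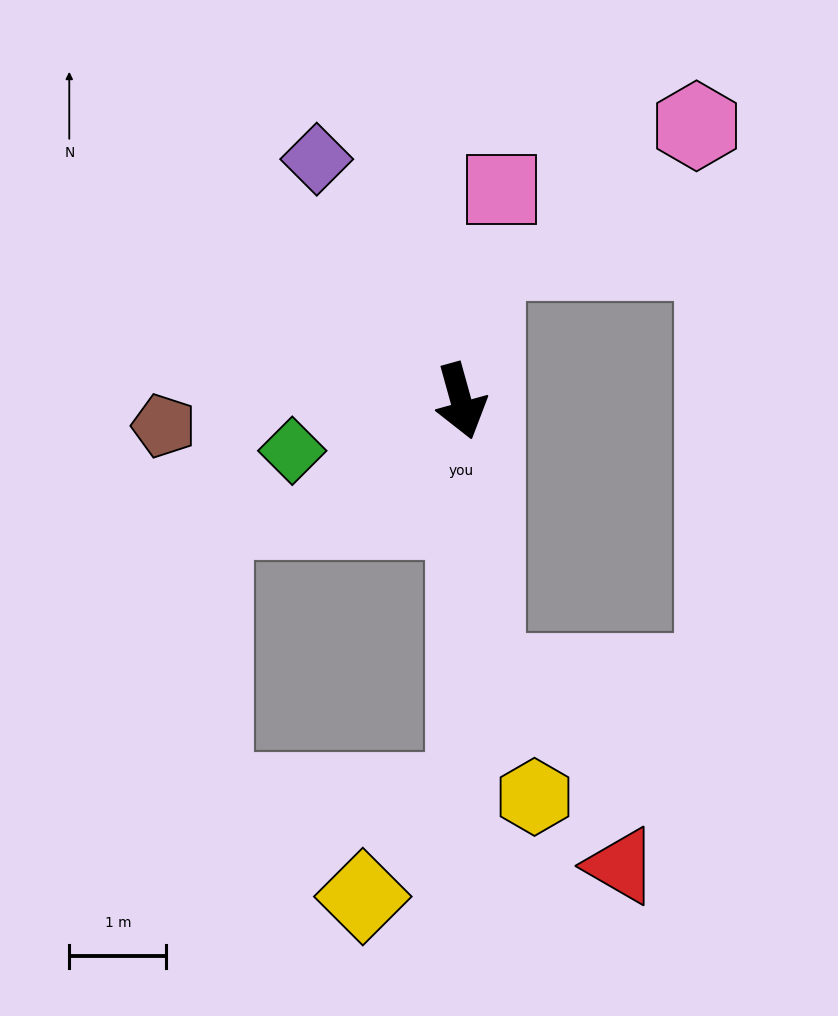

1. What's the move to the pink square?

turn left 154°, forward 2.2 m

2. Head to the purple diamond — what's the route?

turn right 165°, forward 2.9 m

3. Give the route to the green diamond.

turn right 89°, forward 1.8 m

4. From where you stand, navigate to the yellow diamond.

blocked — turn right 15°, forward 4.1 m, then turn right 46°, forward 1.5 m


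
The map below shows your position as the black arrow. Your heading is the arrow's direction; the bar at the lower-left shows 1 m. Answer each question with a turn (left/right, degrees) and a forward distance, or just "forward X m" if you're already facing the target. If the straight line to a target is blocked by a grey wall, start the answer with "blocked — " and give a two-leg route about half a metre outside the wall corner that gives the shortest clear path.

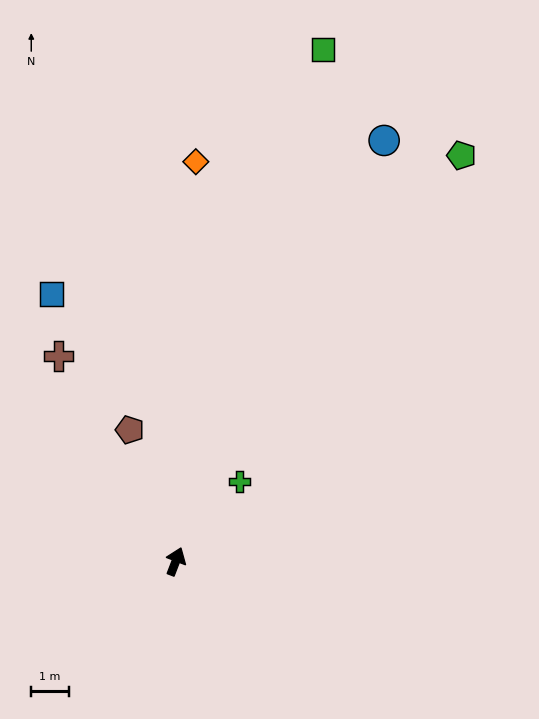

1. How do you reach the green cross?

turn right 17°, forward 2.7 m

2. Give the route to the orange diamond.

turn left 18°, forward 10.7 m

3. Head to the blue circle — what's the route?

turn right 5°, forward 12.6 m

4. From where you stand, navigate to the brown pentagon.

turn left 40°, forward 3.7 m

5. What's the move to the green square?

turn left 5°, forward 14.3 m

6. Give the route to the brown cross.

turn left 51°, forward 6.3 m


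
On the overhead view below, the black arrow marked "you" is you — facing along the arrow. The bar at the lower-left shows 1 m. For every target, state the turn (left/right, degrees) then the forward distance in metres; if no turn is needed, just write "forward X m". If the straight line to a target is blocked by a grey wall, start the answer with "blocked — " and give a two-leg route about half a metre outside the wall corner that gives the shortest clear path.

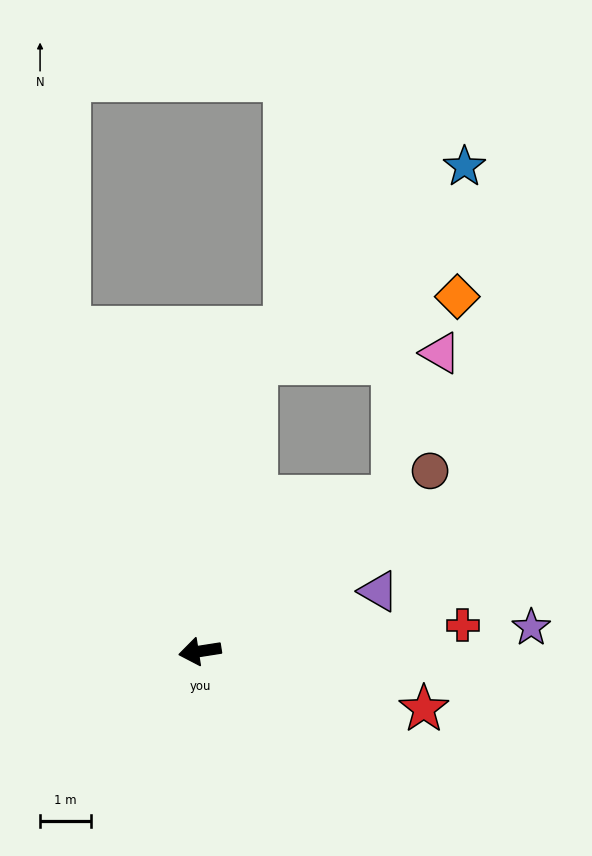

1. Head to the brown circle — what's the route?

turn right 151°, forward 5.7 m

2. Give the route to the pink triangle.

blocked — turn right 150°, forward 4.8 m, then turn left 33°, forward 3.0 m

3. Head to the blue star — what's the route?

blocked — turn right 110°, forward 5.7 m, then turn right 36°, forward 5.6 m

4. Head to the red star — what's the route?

turn left 157°, forward 4.5 m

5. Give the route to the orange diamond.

blocked — turn right 110°, forward 5.7 m, then turn right 61°, forward 4.1 m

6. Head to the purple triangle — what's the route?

turn right 170°, forward 3.7 m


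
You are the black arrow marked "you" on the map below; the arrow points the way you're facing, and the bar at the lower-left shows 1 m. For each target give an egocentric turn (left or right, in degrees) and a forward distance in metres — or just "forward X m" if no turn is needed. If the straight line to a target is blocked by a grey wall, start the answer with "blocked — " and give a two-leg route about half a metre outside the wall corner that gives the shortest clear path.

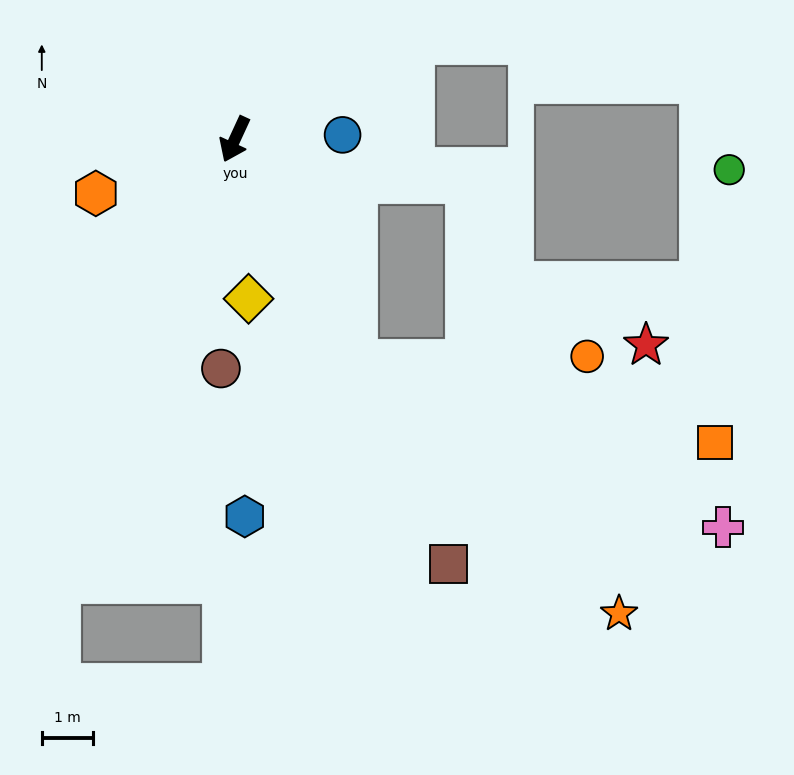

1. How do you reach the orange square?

blocked — turn left 53°, forward 4.9 m, then turn left 49°, forward 7.2 m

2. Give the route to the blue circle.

turn left 117°, forward 2.1 m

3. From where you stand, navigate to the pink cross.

blocked — turn left 53°, forward 4.9 m, then turn left 37°, forward 7.9 m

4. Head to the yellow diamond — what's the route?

turn left 30°, forward 3.1 m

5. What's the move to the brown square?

turn left 51°, forward 9.3 m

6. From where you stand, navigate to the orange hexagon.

turn right 44°, forward 2.9 m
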